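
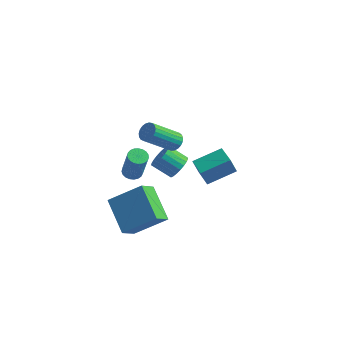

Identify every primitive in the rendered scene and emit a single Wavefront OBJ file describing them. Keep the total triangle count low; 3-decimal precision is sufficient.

v -0.514 2.327 -3.44
v -0.182 1.784 -3.062
v -1.173 1.651 -2.382
v -1.506 2.193 -2.76
v -0.103 2.033 -2.899
v -1.095 1.9 -2.219
v -0.096 2.333 -2.83
v -1.088 2.199 -2.149
v -0.161 2.632 -2.866
v -1.153 2.498 -2.185
v -0.287 2.877 -3.001
v -1.279 2.744 -2.321
v -0.452 3.028 -3.212
v -1.444 2.894 -2.532
v -0.628 3.058 -3.463
v -1.62 2.924 -2.783
v -0.785 2.961 -3.71
v -1.776 2.827 -3.029
v -0.894 2.754 -3.91
v -1.886 2.62 -3.23
v -0.938 2.474 -4.029
v -1.929 2.34 -3.349
v -0.908 2.168 -4.046
v -1.9 2.034 -3.366
v -0.811 1.89 -3.958
v -1.802 1.756 -3.278
v -0.662 1.687 -3.781
v -1.653 1.553 -3.101
v -0.487 1.595 -3.545
v -1.479 1.461 -2.865
v -0.318 1.629 -3.291
v -1.309 1.496 -2.61
v 2.922 -2.888 1.758
v 2.663 -3.048 2.605
v 3.939 -1.848 2.266
v 3.68 -2.009 3.113
v 3.72 -3.711 1.847
v 3.461 -3.872 2.694
v 4.737 -2.672 2.355
v 4.478 -2.832 3.202
v 0.09 0.509 0.304
v 0.56 0.218 0.394
v -0.38 -0.899 1.687
v -0.85 -0.609 1.596
v 0.576 0.388 0.553
v -0.363 -0.729 1.846
v 0.509 0.579 0.669
v -0.431 -0.539 1.961
v 0.369 0.757 0.721
v -0.571 -0.36 2.014
v 0.18 0.893 0.701
v -0.759 -0.225 1.994
v -0.024 0.962 0.613
v -0.963 -0.156 1.905
v -0.208 0.952 0.471
v -1.148 -0.165 1.763
v -0.341 0.866 0.3
v -1.281 -0.251 1.593
v -0.399 0.719 0.13
v -1.339 -0.399 1.422
v -0.373 0.534 -0.011
v -1.313 -0.583 1.282
v -0.267 0.346 -0.096
v -1.206 -0.771 1.197
v -0.099 0.185 -0.113
v -1.038 -0.932 1.18
v 0.102 0.081 -0.058
v -0.838 -1.036 1.235
v 0.3 0.05 0.06
v -0.639 -1.067 1.353
v 0.462 0.099 0.22
v -0.477 -1.018 1.513
v -2.872 1.739 -4.215
v -2.417 1.486 -4.394
v -1.913 1.169 -2.664
v -2.368 1.421 -2.485
v -2.347 1.703 -4.375
v -1.843 1.386 -2.644
v -2.367 1.926 -4.328
v -1.863 1.609 -2.597
v -2.475 2.117 -4.262
v -1.971 1.8 -2.531
v -2.652 2.242 -4.187
v -2.148 1.925 -2.457
v -2.866 2.28 -4.118
v -2.362 1.963 -2.387
v -3.082 2.224 -4.065
v -2.578 1.907 -2.335
v -3.261 2.085 -4.038
v -2.757 1.768 -2.308
v -3.373 1.885 -4.042
v -2.869 1.568 -2.312
v -3.398 1.661 -4.076
v -2.894 1.344 -2.346
v -3.333 1.449 -4.134
v -2.829 1.132 -2.404
v -3.188 1.288 -4.206
v -2.683 0.971 -2.475
v -2.988 1.205 -4.279
v -2.483 0.888 -2.549
v -2.768 1.214 -4.342
v -2.264 0.897 -2.611
v -2.566 1.313 -4.382
v -2.062 0.996 -2.652
v -1.82 -3.037 -2.107
v -0.327 -2.338 -0.974
v -1.648 -2.097 -2.913
v -0.156 -1.398 -1.78
v -0.484 -4.182 -3.16
v 1.008 -3.483 -2.027
v -0.313 -3.242 -3.966
v 1.18 -2.543 -2.833
f 2 1 5
f 2 5 3
f 3 5 6
f 3 6 4
f 5 1 7
f 5 7 6
f 6 7 8
f 6 8 4
f 7 1 9
f 7 9 8
f 8 9 10
f 8 10 4
f 9 1 11
f 9 11 10
f 10 11 12
f 10 12 4
f 11 1 13
f 11 13 12
f 12 13 14
f 12 14 4
f 13 1 15
f 13 15 14
f 14 15 16
f 14 16 4
f 15 1 17
f 15 17 16
f 16 17 18
f 16 18 4
f 17 1 19
f 17 19 18
f 18 19 20
f 18 20 4
f 19 1 21
f 19 21 20
f 20 21 22
f 20 22 4
f 21 1 23
f 21 23 22
f 22 23 24
f 22 24 4
f 23 1 25
f 23 25 24
f 24 25 26
f 24 26 4
f 25 1 27
f 25 27 26
f 26 27 28
f 26 28 4
f 27 1 29
f 27 29 28
f 28 29 30
f 28 30 4
f 29 1 31
f 29 31 30
f 30 31 32
f 30 32 4
f 31 1 2
f 31 2 32
f 32 2 3
f 32 3 4
f 34 36 33
f 37 34 33
f 33 36 35
f 35 37 33
f 34 40 36
f 38 34 37
f 38 40 34
f 36 40 35
f 39 37 35
f 35 40 39
f 39 38 37
f 40 38 39
f 42 41 45
f 42 45 43
f 43 45 46
f 43 46 44
f 45 41 47
f 45 47 46
f 46 47 48
f 46 48 44
f 47 41 49
f 47 49 48
f 48 49 50
f 48 50 44
f 49 41 51
f 49 51 50
f 50 51 52
f 50 52 44
f 51 41 53
f 51 53 52
f 52 53 54
f 52 54 44
f 53 41 55
f 53 55 54
f 54 55 56
f 54 56 44
f 55 41 57
f 55 57 56
f 56 57 58
f 56 58 44
f 57 41 59
f 57 59 58
f 58 59 60
f 58 60 44
f 59 41 61
f 59 61 60
f 60 61 62
f 60 62 44
f 61 41 63
f 61 63 62
f 62 63 64
f 62 64 44
f 63 41 65
f 63 65 64
f 64 65 66
f 64 66 44
f 65 41 67
f 65 67 66
f 66 67 68
f 66 68 44
f 67 41 69
f 67 69 68
f 68 69 70
f 68 70 44
f 69 41 71
f 69 71 70
f 70 71 72
f 70 72 44
f 71 41 42
f 71 42 72
f 72 42 43
f 72 43 44
f 74 73 77
f 74 77 75
f 75 77 78
f 75 78 76
f 77 73 79
f 77 79 78
f 78 79 80
f 78 80 76
f 79 73 81
f 79 81 80
f 80 81 82
f 80 82 76
f 81 73 83
f 81 83 82
f 82 83 84
f 82 84 76
f 83 73 85
f 83 85 84
f 84 85 86
f 84 86 76
f 85 73 87
f 85 87 86
f 86 87 88
f 86 88 76
f 87 73 89
f 87 89 88
f 88 89 90
f 88 90 76
f 89 73 91
f 89 91 90
f 90 91 92
f 90 92 76
f 91 73 93
f 91 93 92
f 92 93 94
f 92 94 76
f 93 73 95
f 93 95 94
f 94 95 96
f 94 96 76
f 95 73 97
f 95 97 96
f 96 97 98
f 96 98 76
f 97 73 99
f 97 99 98
f 98 99 100
f 98 100 76
f 99 73 101
f 99 101 100
f 100 101 102
f 100 102 76
f 101 73 103
f 101 103 102
f 102 103 104
f 102 104 76
f 103 73 74
f 103 74 104
f 104 74 75
f 104 75 76
f 106 108 105
f 109 106 105
f 105 108 107
f 107 109 105
f 106 112 108
f 110 106 109
f 110 112 106
f 108 112 107
f 111 109 107
f 107 112 111
f 111 110 109
f 112 110 111



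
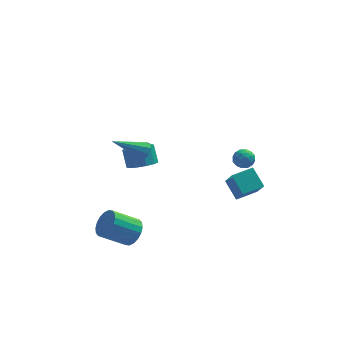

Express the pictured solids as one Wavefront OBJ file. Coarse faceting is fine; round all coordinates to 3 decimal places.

v 2.649 -1.724 -3.226
v 2.865 -2.689 -1.981
v 2.167 -0.82 -2.442
v 2.384 -1.785 -1.197
v 3.796 -1.255 -3.063
v 4.013 -2.22 -1.818
v 3.315 -0.351 -2.279
v 3.531 -1.316 -1.034
v -2.834 -3.083 -4.306
v -2.437 -3.691 -3.865
v -3.828 -3.865 -2.852
v -4.226 -3.257 -3.294
v -2.341 -3.376 -3.679
v -3.733 -3.55 -2.666
v -2.343 -3.003 -3.618
v -3.734 -3.177 -2.605
v -2.442 -2.645 -3.692
v -3.834 -2.819 -2.679
v -2.619 -2.375 -3.889
v -4.01 -2.549 -2.876
v -2.838 -2.244 -4.168
v -4.23 -2.418 -3.155
v -3.057 -2.28 -4.475
v -4.449 -2.454 -3.462
v -3.232 -2.475 -4.748
v -4.623 -2.649 -3.735
v -3.327 -2.79 -4.934
v -4.719 -2.964 -3.921
v -3.326 -3.163 -4.995
v -4.717 -3.337 -3.982
v -3.226 -3.521 -4.921
v -4.618 -3.695 -3.908
v -3.05 -3.791 -4.724
v -4.441 -3.965 -3.711
v -2.83 -3.922 -4.445
v -4.222 -4.096 -3.432
v -2.611 -3.886 -4.138
v -4.003 -4.06 -3.125
v 3.173 0.165 -1.193
v 3.609 -0.253 -1.409
v 2.731 -0.587 -0.631
v 3.167 -1.005 -0.847
v 3.343 -0.536 -0.447
v 3.616 -0.071 -0.794
v 2.724 -0.769 -1.246
v 2.997 -0.304 -1.593
v 3.331 -0.83 -1.442
v 3.714 -0.686 -0.948
v 2.626 -0.154 -1.092
v 3.009 -0.01 -0.598
v 3.43 0.022 -1.35
v 2.91 -0.862 -0.69
v 3.014 -0.586 -0.454
v 3.27 -0.832 -0.581
v 3.434 0.129 -0.989
v 3.69 -0.117 -1.116
v 3.534 -0.283 -0.55
v 2.65 -0.723 -0.924
v 2.906 -0.969 -1.051
v 3.07 -0.008 -1.459
v 3.326 -0.254 -1.586
v 2.806 -0.557 -1.49
v 3.523 -0.563 -1.497
v 3.263 -1.005 -1.166
v 3.002 -0.866 -1.401
v 3.163 -0.593 -1.605
v 3.748 -0.478 -1.206
v 3.488 -0.92 -0.876
v 3.592 -0.644 -0.641
v 3.752 -0.371 -0.845
v 3.585 -0.817 -1.226
v 2.852 0.08 -1.164
v 2.592 -0.362 -0.834
v 2.588 -0.469 -1.195
v 2.748 -0.196 -1.399
v 3.077 0.165 -0.874
v 2.817 -0.277 -0.543
v 3.177 -0.247 -0.435
v 3.338 0.026 -0.639
v 2.755 -0.023 -0.814
v -1.937 2.231 -3.338
v -1.403 2.853 -3.63
v -1.589 3.471 -2.654
v -2.123 2.849 -2.362
v -1.851 2.97 -3.789
v -2.038 3.588 -2.814
v -2.327 2.852 -3.806
v -2.513 3.47 -2.83
v -2.678 2.537 -3.674
v -2.865 3.155 -2.698
v -2.795 2.125 -3.435
v -2.981 2.743 -2.459
v -2.639 1.747 -3.165
v -2.825 2.365 -2.19
v -2.26 1.522 -2.95
v -2.446 2.14 -1.975
v -1.778 1.522 -2.859
v -1.965 2.141 -1.883
v -1.347 1.748 -2.919
v -1.534 2.366 -1.943
v -1.103 2.126 -3.112
v -1.29 2.745 -2.136
v -1.124 2.538 -3.377
v -1.31 3.156 -2.401
v -2.05 -1.369 0.755
v -1.764 -1.256 1.222
v -3.73 -1.631 1.845
v -1.909 -0.933 1.076
v -2.12 -0.814 0.78
v -2.299 -0.955 0.471
v -2.361 -1.289 0.295
v -2.277 -1.661 0.334
v -2.088 -1.897 0.57
v -1.881 -1.885 0.892
v -1.753 -1.632 1.15
f 2 4 1
f 5 2 1
f 1 4 3
f 3 5 1
f 2 8 4
f 6 2 5
f 6 8 2
f 4 8 3
f 7 5 3
f 3 8 7
f 7 6 5
f 8 6 7
f 10 9 13
f 10 13 11
f 11 13 14
f 11 14 12
f 13 9 15
f 13 15 14
f 14 15 16
f 14 16 12
f 15 9 17
f 15 17 16
f 16 17 18
f 16 18 12
f 17 9 19
f 17 19 18
f 18 19 20
f 18 20 12
f 19 9 21
f 19 21 20
f 20 21 22
f 20 22 12
f 21 9 23
f 21 23 22
f 22 23 24
f 22 24 12
f 23 9 25
f 23 25 24
f 24 25 26
f 24 26 12
f 25 9 27
f 25 27 26
f 26 27 28
f 26 28 12
f 27 9 29
f 27 29 28
f 28 29 30
f 28 30 12
f 29 9 31
f 29 31 30
f 30 31 32
f 30 32 12
f 31 9 33
f 31 33 32
f 32 33 34
f 32 34 12
f 33 9 35
f 33 35 34
f 34 35 36
f 34 36 12
f 35 9 37
f 35 37 36
f 36 37 38
f 36 38 12
f 37 9 10
f 37 10 38
f 38 10 11
f 38 11 12
f 39 76 55
f 76 50 79
f 55 79 44
f 76 79 55
f 39 55 51
f 55 44 56
f 51 56 40
f 55 56 51
f 39 51 60
f 51 40 61
f 60 61 46
f 51 61 60
f 39 60 72
f 60 46 75
f 72 75 49
f 60 75 72
f 39 72 76
f 72 49 80
f 76 80 50
f 72 80 76
f 40 56 67
f 56 44 70
f 67 70 48
f 56 70 67
f 44 79 57
f 79 50 78
f 57 78 43
f 79 78 57
f 50 80 77
f 80 49 73
f 77 73 41
f 80 73 77
f 49 75 74
f 75 46 62
f 74 62 45
f 75 62 74
f 46 61 66
f 61 40 63
f 66 63 47
f 61 63 66
f 42 68 54
f 68 48 69
f 54 69 43
f 68 69 54
f 42 54 52
f 54 43 53
f 52 53 41
f 54 53 52
f 42 52 59
f 52 41 58
f 59 58 45
f 52 58 59
f 42 59 64
f 59 45 65
f 64 65 47
f 59 65 64
f 42 64 68
f 64 47 71
f 68 71 48
f 64 71 68
f 43 69 57
f 69 48 70
f 57 70 44
f 69 70 57
f 41 53 77
f 53 43 78
f 77 78 50
f 53 78 77
f 45 58 74
f 58 41 73
f 74 73 49
f 58 73 74
f 47 65 66
f 65 45 62
f 66 62 46
f 65 62 66
f 48 71 67
f 71 47 63
f 67 63 40
f 71 63 67
f 82 81 85
f 82 85 83
f 83 85 86
f 83 86 84
f 85 81 87
f 85 87 86
f 86 87 88
f 86 88 84
f 87 81 89
f 87 89 88
f 88 89 90
f 88 90 84
f 89 81 91
f 89 91 90
f 90 91 92
f 90 92 84
f 91 81 93
f 91 93 92
f 92 93 94
f 92 94 84
f 93 81 95
f 93 95 94
f 94 95 96
f 94 96 84
f 95 81 97
f 95 97 96
f 96 97 98
f 96 98 84
f 97 81 99
f 97 99 98
f 98 99 100
f 98 100 84
f 99 81 101
f 99 101 100
f 100 101 102
f 100 102 84
f 101 81 103
f 101 103 102
f 102 103 104
f 102 104 84
f 103 81 82
f 103 82 104
f 104 82 83
f 104 83 84
f 106 105 108
f 106 108 107
f 108 105 109
f 108 109 107
f 109 105 110
f 109 110 107
f 110 105 111
f 110 111 107
f 111 105 112
f 111 112 107
f 112 105 113
f 112 113 107
f 113 105 114
f 113 114 107
f 114 105 115
f 114 115 107
f 115 105 106
f 115 106 107



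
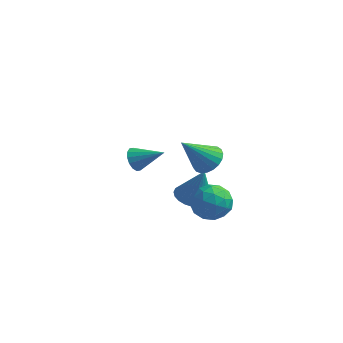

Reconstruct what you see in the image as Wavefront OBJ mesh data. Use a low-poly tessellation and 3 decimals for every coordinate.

v -3.342 1.726 -2.46
v -3.066 1.956 -3.049
v -1.938 1.934 -1.72
v -3.194 2.247 -2.887
v -3.362 2.399 -2.61
v -3.525 2.37 -2.294
v -3.638 2.169 -2.021
v -3.672 1.849 -1.866
v -3.618 1.496 -1.871
v -3.489 1.204 -2.032
v -3.321 1.053 -2.309
v -3.159 1.082 -2.626
v -3.045 1.283 -2.898
v -3.011 1.603 -3.053
v 0.883 -1.235 -1.782
v 1.673 -0.907 -2.028
v 1.397 -1.165 -0.038
v 1.489 -0.615 -1.986
v 1.212 -0.418 -1.912
v 0.886 -0.346 -1.819
v 0.559 -0.408 -1.72
v 0.281 -0.597 -1.63
v 0.095 -0.883 -1.564
v 0.029 -1.222 -1.531
v 0.093 -1.563 -1.536
v 0.277 -1.855 -1.579
v 0.554 -2.052 -1.652
v 0.88 -2.124 -1.746
v 1.207 -2.062 -1.845
v 1.485 -1.873 -1.934
v 1.671 -1.587 -2
v 1.737 -1.248 -2.033
v 2.061 -3.383 0.483
v 2.684 -2.839 -0.04
v 2.956 -4.661 0.22
v 3.579 -4.117 -0.303
v 3.511 -3.989 0.664
v 2.958 -3.2 0.827
v 2.682 -4.3 -0.647
v 2.129 -3.511 -0.484
v 3.067 -3.406 -0.738
v 3.58 -3.214 0.072
v 2.06 -4.286 0.108
v 2.573 -4.094 0.918
v 2.294 -2.999 0.245
v 3.346 -4.501 -0.065
v 3.307 -4.426 0.504
v 3.672 -4.106 0.197
v 2.455 -3.211 0.754
v 2.821 -2.891 0.447
v 3.307 -3.567 0.861
v 2.819 -4.609 -0.267
v 3.185 -4.289 -0.574
v 1.968 -3.394 -0.017
v 2.333 -3.074 -0.324
v 2.333 -3.933 -0.681
v 2.885 -3.013 -0.473
v 3.411 -3.764 -0.628
v 2.884 -3.872 -0.83
v 2.559 -3.407 -0.734
v 3.186 -2.9 0.003
v 3.713 -3.651 -0.151
v 3.673 -3.576 0.417
v 3.348 -3.111 0.513
v 3.412 -3.233 -0.407
v 1.927 -3.849 0.331
v 2.454 -4.6 0.177
v 2.292 -4.389 -0.333
v 1.967 -3.924 -0.237
v 2.229 -3.736 0.808
v 2.755 -4.487 0.653
v 3.081 -4.093 0.914
v 2.756 -3.628 1.01
v 2.228 -4.267 0.587
v 1.822 -1.806 1.263
v 2.341 -2.42 1.164
v 0.978 -2.754 2.717
v 2.504 -2.226 1.386
v 2.549 -1.959 1.586
v 2.469 -1.665 1.73
v 2.276 -1.396 1.794
v 2.005 -1.198 1.766
v 1.703 -1.105 1.65
v 1.421 -1.133 1.468
v 1.208 -1.278 1.251
v 1.102 -1.514 1.035
v 1.12 -1.801 0.859
v 1.26 -2.088 0.753
v 1.497 -2.327 0.735
v 1.79 -2.476 0.808
v 2.089 -2.509 0.96
f 2 1 4
f 2 4 3
f 4 1 5
f 4 5 3
f 5 1 6
f 5 6 3
f 6 1 7
f 6 7 3
f 7 1 8
f 7 8 3
f 8 1 9
f 8 9 3
f 9 1 10
f 9 10 3
f 10 1 11
f 10 11 3
f 11 1 12
f 11 12 3
f 12 1 13
f 12 13 3
f 13 1 14
f 13 14 3
f 14 1 2
f 14 2 3
f 16 15 18
f 16 18 17
f 18 15 19
f 18 19 17
f 19 15 20
f 19 20 17
f 20 15 21
f 20 21 17
f 21 15 22
f 21 22 17
f 22 15 23
f 22 23 17
f 23 15 24
f 23 24 17
f 24 15 25
f 24 25 17
f 25 15 26
f 25 26 17
f 26 15 27
f 26 27 17
f 27 15 28
f 27 28 17
f 28 15 29
f 28 29 17
f 29 15 30
f 29 30 17
f 30 15 31
f 30 31 17
f 31 15 32
f 31 32 17
f 32 15 16
f 32 16 17
f 33 70 49
f 70 44 73
f 49 73 38
f 70 73 49
f 33 49 45
f 49 38 50
f 45 50 34
f 49 50 45
f 33 45 54
f 45 34 55
f 54 55 40
f 45 55 54
f 33 54 66
f 54 40 69
f 66 69 43
f 54 69 66
f 33 66 70
f 66 43 74
f 70 74 44
f 66 74 70
f 34 50 61
f 50 38 64
f 61 64 42
f 50 64 61
f 38 73 51
f 73 44 72
f 51 72 37
f 73 72 51
f 44 74 71
f 74 43 67
f 71 67 35
f 74 67 71
f 43 69 68
f 69 40 56
f 68 56 39
f 69 56 68
f 40 55 60
f 55 34 57
f 60 57 41
f 55 57 60
f 36 62 48
f 62 42 63
f 48 63 37
f 62 63 48
f 36 48 46
f 48 37 47
f 46 47 35
f 48 47 46
f 36 46 53
f 46 35 52
f 53 52 39
f 46 52 53
f 36 53 58
f 53 39 59
f 58 59 41
f 53 59 58
f 36 58 62
f 58 41 65
f 62 65 42
f 58 65 62
f 37 63 51
f 63 42 64
f 51 64 38
f 63 64 51
f 35 47 71
f 47 37 72
f 71 72 44
f 47 72 71
f 39 52 68
f 52 35 67
f 68 67 43
f 52 67 68
f 41 59 60
f 59 39 56
f 60 56 40
f 59 56 60
f 42 65 61
f 65 41 57
f 61 57 34
f 65 57 61
f 76 75 78
f 76 78 77
f 78 75 79
f 78 79 77
f 79 75 80
f 79 80 77
f 80 75 81
f 80 81 77
f 81 75 82
f 81 82 77
f 82 75 83
f 82 83 77
f 83 75 84
f 83 84 77
f 84 75 85
f 84 85 77
f 85 75 86
f 85 86 77
f 86 75 87
f 86 87 77
f 87 75 88
f 87 88 77
f 88 75 89
f 88 89 77
f 89 75 90
f 89 90 77
f 90 75 91
f 90 91 77
f 91 75 76
f 91 76 77



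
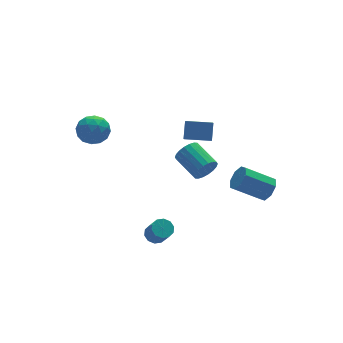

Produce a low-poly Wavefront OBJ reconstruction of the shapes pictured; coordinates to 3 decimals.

v -2.415 -1.931 -3.337
v -1.715 -2.011 -3.422
v -1.664 -2.909 -2.147
v -2.365 -2.829 -2.063
v -1.782 -1.658 -3.17
v -1.731 -2.556 -1.895
v -2.09 -1.409 -2.983
v -2.04 -2.307 -1.708
v -2.523 -1.359 -2.931
v -2.473 -2.257 -1.656
v -2.915 -1.528 -3.034
v -2.864 -2.426 -1.759
v -3.116 -1.851 -3.253
v -3.065 -2.749 -1.978
v -3.049 -2.204 -3.505
v -2.998 -3.102 -2.23
v -2.74 -2.453 -3.692
v -2.69 -3.351 -2.417
v -2.307 -2.503 -3.744
v -2.257 -3.401 -2.469
v -1.916 -2.334 -3.641
v -1.865 -3.232 -2.366
v 2.512 0.232 1.958
v 2.158 -0.358 2.554
v 1.088 1.123 1.996
v 0.734 0.533 2.591
v 2.986 0.947 2.949
v 2.632 0.357 3.544
v 1.562 1.838 2.986
v 1.208 1.248 3.582
v 4.806 -2.746 -1.31
v 5.331 -2.745 -0.566
v 3.659 -1.993 0.613
v 3.134 -1.994 -0.13
v 5.358 -2.142 -0.913
v 3.686 -1.389 0.267
v 5.062 -1.892 -1.492
v 3.39 -1.14 -0.312
v 4.616 -2.143 -1.964
v 2.944 -1.391 -0.785
v 4.281 -2.747 -2.053
v 2.609 -1.995 -0.874
v 4.254 -3.351 -1.707
v 2.582 -2.598 -0.527
v 4.55 -3.6 -1.128
v 2.878 -2.848 0.052
v 4.996 -3.349 -0.655
v 3.324 -2.597 0.524
v -4.722 3.998 2.343
v -3.869 4.73 2.383
v -3.691 2.75 3.177
v -2.838 3.482 3.217
v -3.755 3.652 3.846
v -4.392 4.423 3.331
v -3.168 3.057 2.229
v -3.805 3.828 1.714
v -2.908 4.148 2.313
v -3.271 4.516 3.312
v -4.289 2.964 2.248
v -4.652 3.332 3.247
v -4.386 4.473 2.29
v -3.174 3.007 3.27
v -3.713 3.106 3.64
v -3.212 3.537 3.664
v -4.694 4.293 2.847
v -4.192 4.723 2.871
v -4.125 4.09 3.73
v -3.368 2.757 2.689
v -2.866 3.187 2.713
v -4.348 3.943 1.896
v -3.847 4.374 1.92
v -3.435 3.39 1.83
v -3.32 4.562 2.272
v -2.714 3.828 2.762
v -2.908 3.578 2.182
v -3.282 4.032 1.879
v -3.533 4.778 2.86
v -2.927 4.045 3.35
v -3.466 4.145 3.72
v -3.841 4.598 3.417
v -2.968 4.436 2.819
v -4.633 3.435 2.21
v -4.027 2.702 2.7
v -3.719 2.882 2.143
v -4.094 3.335 1.84
v -4.846 3.652 2.798
v -4.24 2.918 3.288
v -4.278 3.448 3.681
v -4.652 3.902 3.378
v -4.592 3.044 2.741
v 2.484 0.904 -1.391
v 2.837 1.223 -2.166
v 2.469 3.094 -1.565
v 2.116 2.776 -0.789
v 2.445 1.175 -2.258
v 2.078 3.047 -1.657
v 2.061 1.074 -2.178
v 1.694 2.946 -1.577
v 1.761 0.939 -1.942
v 1.393 2.811 -1.341
v 1.604 0.798 -1.597
v 1.236 2.669 -0.996
v 1.621 0.677 -1.211
v 1.253 2.549 -0.61
v 1.809 0.601 -0.86
v 1.441 2.473 -0.259
v 2.131 0.586 -0.615
v 1.763 2.457 -0.014
v 2.522 0.633 -0.523
v 2.155 2.505 0.078
v 2.906 0.734 -0.603
v 2.539 2.606 -0.002
v 3.207 0.869 -0.839
v 2.839 2.741 -0.238
v 3.364 1.011 -1.184
v 2.996 2.882 -0.583
v 3.347 1.131 -1.57
v 2.979 3.003 -0.969
v 3.159 1.207 -1.921
v 2.791 3.079 -1.32
f 2 1 5
f 2 5 3
f 3 5 6
f 3 6 4
f 5 1 7
f 5 7 6
f 6 7 8
f 6 8 4
f 7 1 9
f 7 9 8
f 8 9 10
f 8 10 4
f 9 1 11
f 9 11 10
f 10 11 12
f 10 12 4
f 11 1 13
f 11 13 12
f 12 13 14
f 12 14 4
f 13 1 15
f 13 15 14
f 14 15 16
f 14 16 4
f 15 1 17
f 15 17 16
f 16 17 18
f 16 18 4
f 17 1 19
f 17 19 18
f 18 19 20
f 18 20 4
f 19 1 21
f 19 21 20
f 20 21 22
f 20 22 4
f 21 1 2
f 21 2 22
f 22 2 3
f 22 3 4
f 24 26 23
f 27 24 23
f 23 26 25
f 25 27 23
f 24 30 26
f 28 24 27
f 28 30 24
f 26 30 25
f 29 27 25
f 25 30 29
f 29 28 27
f 30 28 29
f 32 31 35
f 32 35 33
f 33 35 36
f 33 36 34
f 35 31 37
f 35 37 36
f 36 37 38
f 36 38 34
f 37 31 39
f 37 39 38
f 38 39 40
f 38 40 34
f 39 31 41
f 39 41 40
f 40 41 42
f 40 42 34
f 41 31 43
f 41 43 42
f 42 43 44
f 42 44 34
f 43 31 45
f 43 45 44
f 44 45 46
f 44 46 34
f 45 31 47
f 45 47 46
f 46 47 48
f 46 48 34
f 47 31 32
f 47 32 48
f 48 32 33
f 48 33 34
f 49 86 65
f 86 60 89
f 65 89 54
f 86 89 65
f 49 65 61
f 65 54 66
f 61 66 50
f 65 66 61
f 49 61 70
f 61 50 71
f 70 71 56
f 61 71 70
f 49 70 82
f 70 56 85
f 82 85 59
f 70 85 82
f 49 82 86
f 82 59 90
f 86 90 60
f 82 90 86
f 50 66 77
f 66 54 80
f 77 80 58
f 66 80 77
f 54 89 67
f 89 60 88
f 67 88 53
f 89 88 67
f 60 90 87
f 90 59 83
f 87 83 51
f 90 83 87
f 59 85 84
f 85 56 72
f 84 72 55
f 85 72 84
f 56 71 76
f 71 50 73
f 76 73 57
f 71 73 76
f 52 78 64
f 78 58 79
f 64 79 53
f 78 79 64
f 52 64 62
f 64 53 63
f 62 63 51
f 64 63 62
f 52 62 69
f 62 51 68
f 69 68 55
f 62 68 69
f 52 69 74
f 69 55 75
f 74 75 57
f 69 75 74
f 52 74 78
f 74 57 81
f 78 81 58
f 74 81 78
f 53 79 67
f 79 58 80
f 67 80 54
f 79 80 67
f 51 63 87
f 63 53 88
f 87 88 60
f 63 88 87
f 55 68 84
f 68 51 83
f 84 83 59
f 68 83 84
f 57 75 76
f 75 55 72
f 76 72 56
f 75 72 76
f 58 81 77
f 81 57 73
f 77 73 50
f 81 73 77
f 92 91 95
f 92 95 93
f 93 95 96
f 93 96 94
f 95 91 97
f 95 97 96
f 96 97 98
f 96 98 94
f 97 91 99
f 97 99 98
f 98 99 100
f 98 100 94
f 99 91 101
f 99 101 100
f 100 101 102
f 100 102 94
f 101 91 103
f 101 103 102
f 102 103 104
f 102 104 94
f 103 91 105
f 103 105 104
f 104 105 106
f 104 106 94
f 105 91 107
f 105 107 106
f 106 107 108
f 106 108 94
f 107 91 109
f 107 109 108
f 108 109 110
f 108 110 94
f 109 91 111
f 109 111 110
f 110 111 112
f 110 112 94
f 111 91 113
f 111 113 112
f 112 113 114
f 112 114 94
f 113 91 115
f 113 115 114
f 114 115 116
f 114 116 94
f 115 91 117
f 115 117 116
f 116 117 118
f 116 118 94
f 117 91 119
f 117 119 118
f 118 119 120
f 118 120 94
f 119 91 92
f 119 92 120
f 120 92 93
f 120 93 94



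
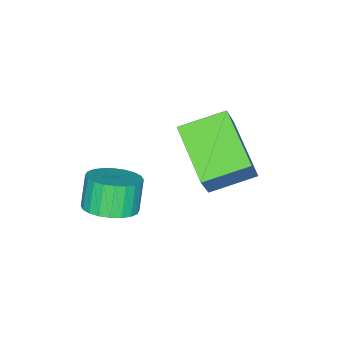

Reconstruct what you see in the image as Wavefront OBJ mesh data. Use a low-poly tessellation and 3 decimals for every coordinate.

v -2.485 1.442 3.488
v -3.686 2.479 3.975
v -1.418 3.121 2.548
v -2.619 4.157 3.035
v -1.661 1.723 4.925
v -2.862 2.759 5.412
v -0.594 3.401 3.985
v -1.795 4.438 4.472
v 0.693 0.874 2.125
v 1.478 1.06 2.548
v 0.951 0.852 3.617
v 0.167 0.666 3.195
v 1.327 1.382 2.537
v 0.8 1.173 3.606
v 1.08 1.626 2.462
v 0.553 1.417 3.532
v 0.774 1.755 2.337
v 0.248 1.547 3.406
v 0.456 1.751 2.179
v -0.071 1.543 3.249
v 0.174 1.613 2.014
v -0.353 1.405 3.083
v -0.029 1.363 1.865
v -0.556 1.154 2.934
v -0.122 1.038 1.756
v -0.649 0.83 2.825
v -0.091 0.688 1.703
v -0.618 0.48 2.772
v 0.06 0.367 1.714
v -0.467 0.158 2.783
v 0.307 0.123 1.788
v -0.22 -0.086 2.858
v 0.612 -0.007 1.914
v 0.086 -0.215 2.983
v 0.931 -0.003 2.071
v 0.404 -0.211 3.141
v 1.213 0.135 2.237
v 0.686 -0.073 3.306
v 1.416 0.386 2.386
v 0.889 0.177 3.455
v 1.509 0.71 2.495
v 0.982 0.502 3.564
f 2 4 1
f 5 2 1
f 1 4 3
f 3 5 1
f 2 8 4
f 6 2 5
f 6 8 2
f 4 8 3
f 7 5 3
f 3 8 7
f 7 6 5
f 8 6 7
f 10 9 13
f 10 13 11
f 11 13 14
f 11 14 12
f 13 9 15
f 13 15 14
f 14 15 16
f 14 16 12
f 15 9 17
f 15 17 16
f 16 17 18
f 16 18 12
f 17 9 19
f 17 19 18
f 18 19 20
f 18 20 12
f 19 9 21
f 19 21 20
f 20 21 22
f 20 22 12
f 21 9 23
f 21 23 22
f 22 23 24
f 22 24 12
f 23 9 25
f 23 25 24
f 24 25 26
f 24 26 12
f 25 9 27
f 25 27 26
f 26 27 28
f 26 28 12
f 27 9 29
f 27 29 28
f 28 29 30
f 28 30 12
f 29 9 31
f 29 31 30
f 30 31 32
f 30 32 12
f 31 9 33
f 31 33 32
f 32 33 34
f 32 34 12
f 33 9 35
f 33 35 34
f 34 35 36
f 34 36 12
f 35 9 37
f 35 37 36
f 36 37 38
f 36 38 12
f 37 9 39
f 37 39 38
f 38 39 40
f 38 40 12
f 39 9 41
f 39 41 40
f 40 41 42
f 40 42 12
f 41 9 10
f 41 10 42
f 42 10 11
f 42 11 12



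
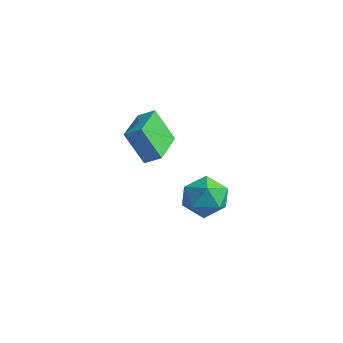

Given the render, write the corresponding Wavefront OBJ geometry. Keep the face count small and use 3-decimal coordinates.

v -1.475 0.761 -3.817
v -0.567 1.585 -3.91
v -0.133 -0.705 -3.71
v 0.775 0.119 -3.803
v 0.084 0.077 -2.786
v -0.745 0.984 -2.852
v 0.045 -0.104 -4.768
v -0.784 0.803 -4.834
v 0.373 1.051 -4.498
v 0.397 1.163 -3.273
v -1.097 -0.283 -4.347
v -1.073 -0.171 -3.122
v -1.462 -3.699 2.144
v -0.775 -3.339 2.6
v -2.347 -1.812 1.988
v -1.66 -1.452 2.445
v -0.56 -3.408 0.555
v 0.127 -3.048 1.012
v -1.445 -1.521 0.4
v -0.758 -1.161 0.856
f 1 12 6
f 1 6 2
f 1 2 8
f 1 8 11
f 1 11 12
f 2 6 10
f 6 12 5
f 12 11 3
f 11 8 7
f 8 2 9
f 4 10 5
f 4 5 3
f 4 3 7
f 4 7 9
f 4 9 10
f 5 10 6
f 3 5 12
f 7 3 11
f 9 7 8
f 10 9 2
f 14 16 13
f 17 14 13
f 13 16 15
f 15 17 13
f 14 20 16
f 18 14 17
f 18 20 14
f 16 20 15
f 19 17 15
f 15 20 19
f 19 18 17
f 20 18 19



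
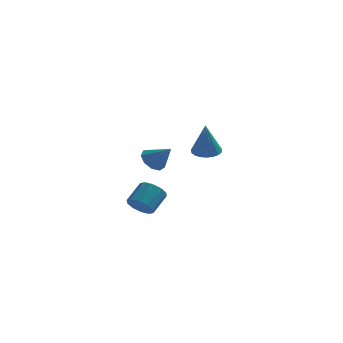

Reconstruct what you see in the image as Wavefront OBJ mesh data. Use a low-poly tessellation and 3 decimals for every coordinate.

v -2.969 -4.27 1.277
v -2.559 -3.971 0.659
v -2.001 -2.99 1.505
v -2.411 -3.29 2.123
v -2.995 -3.74 0.679
v -2.437 -2.759 1.524
v -3.422 -3.711 0.928
v -2.864 -2.73 1.773
v -3.675 -3.896 1.31
v -3.117 -2.915 2.155
v -3.659 -4.224 1.679
v -3.101 -3.243 2.525
v -3.379 -4.57 1.895
v -2.821 -3.589 2.741
v -2.943 -4.801 1.876
v -2.385 -3.82 2.721
v -2.516 -4.83 1.627
v -1.958 -3.849 2.472
v -2.263 -4.645 1.245
v -1.705 -3.664 2.09
v -2.279 -4.317 0.875
v -1.721 -3.336 1.721
v -0.357 3.209 2.612
v 0.065 3.932 2.807
v -0.363 2.651 4.688
v -0.276 4.036 2.834
v -0.631 3.996 2.822
v -0.939 3.821 2.775
v -1.146 3.539 2.699
v -1.217 3.201 2.607
v -1.139 2.864 2.517
v -0.926 2.586 2.443
v -0.615 2.416 2.398
v -0.259 2.384 2.39
v 0.08 2.493 2.421
v 0.343 2.727 2.484
v 0.486 3.044 2.57
v 0.482 3.389 2.662
v 0.333 3.703 2.746
v -2.984 0.812 2.666
v -2.463 1.416 2.405
v -1.956 0.368 3.694
v -2.799 1.615 2.827
v -3.221 1.438 3.173
v -3.533 0.968 3.282
v -3.588 0.424 3.103
v -3.36 0.062 2.719
v -2.957 0.051 2.311
v -2.566 0.395 2.068
v -2.371 0.934 2.105
f 2 1 5
f 2 5 3
f 3 5 6
f 3 6 4
f 5 1 7
f 5 7 6
f 6 7 8
f 6 8 4
f 7 1 9
f 7 9 8
f 8 9 10
f 8 10 4
f 9 1 11
f 9 11 10
f 10 11 12
f 10 12 4
f 11 1 13
f 11 13 12
f 12 13 14
f 12 14 4
f 13 1 15
f 13 15 14
f 14 15 16
f 14 16 4
f 15 1 17
f 15 17 16
f 16 17 18
f 16 18 4
f 17 1 19
f 17 19 18
f 18 19 20
f 18 20 4
f 19 1 21
f 19 21 20
f 20 21 22
f 20 22 4
f 21 1 2
f 21 2 22
f 22 2 3
f 22 3 4
f 24 23 26
f 24 26 25
f 26 23 27
f 26 27 25
f 27 23 28
f 27 28 25
f 28 23 29
f 28 29 25
f 29 23 30
f 29 30 25
f 30 23 31
f 30 31 25
f 31 23 32
f 31 32 25
f 32 23 33
f 32 33 25
f 33 23 34
f 33 34 25
f 34 23 35
f 34 35 25
f 35 23 36
f 35 36 25
f 36 23 37
f 36 37 25
f 37 23 38
f 37 38 25
f 38 23 39
f 38 39 25
f 39 23 24
f 39 24 25
f 41 40 43
f 41 43 42
f 43 40 44
f 43 44 42
f 44 40 45
f 44 45 42
f 45 40 46
f 45 46 42
f 46 40 47
f 46 47 42
f 47 40 48
f 47 48 42
f 48 40 49
f 48 49 42
f 49 40 50
f 49 50 42
f 50 40 41
f 50 41 42



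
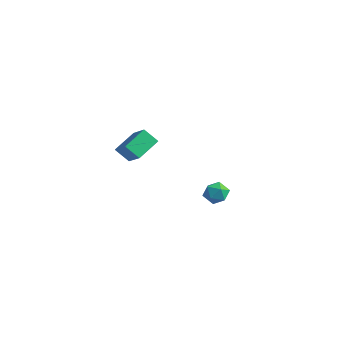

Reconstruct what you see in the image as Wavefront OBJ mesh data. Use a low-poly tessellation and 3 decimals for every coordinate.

v -4.089 -2.612 -0.115
v -4.727 -2.942 0.58
v -4.134 -1.269 0.482
v -4.773 -1.6 1.177
v -3.027 -2.94 0.703
v -3.666 -3.271 1.398
v -3.073 -1.598 1.3
v -3.711 -1.928 1.995
v 1.962 -3.45 1.184
v 2.365 -2.937 0.978
v 2.795 -4.163 1.042
v 3.198 -3.65 0.836
v 2.998 -3.687 1.489
v 2.483 -3.246 1.576
v 2.677 -3.854 0.444
v 2.162 -3.413 0.531
v 2.807 -3.187 0.521
v 3.005 -3.084 1.166
v 2.155 -4.016 0.854
v 2.353 -3.913 1.499
f 2 4 1
f 5 2 1
f 1 4 3
f 3 5 1
f 2 8 4
f 6 2 5
f 6 8 2
f 4 8 3
f 7 5 3
f 3 8 7
f 7 6 5
f 8 6 7
f 9 20 14
f 9 14 10
f 9 10 16
f 9 16 19
f 9 19 20
f 10 14 18
f 14 20 13
f 20 19 11
f 19 16 15
f 16 10 17
f 12 18 13
f 12 13 11
f 12 11 15
f 12 15 17
f 12 17 18
f 13 18 14
f 11 13 20
f 15 11 19
f 17 15 16
f 18 17 10



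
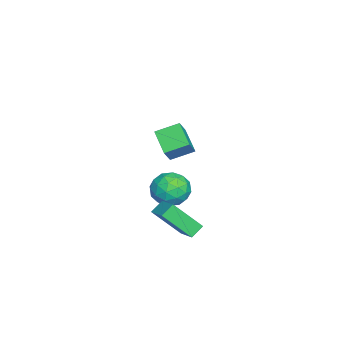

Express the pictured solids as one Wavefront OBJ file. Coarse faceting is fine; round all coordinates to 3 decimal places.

v 1.338 -3.695 2.211
v 2.06 -3.853 3.104
v 0.948 -2.492 2.739
v 1.671 -2.65 3.632
v 2.489 -2.97 1.408
v 3.212 -3.128 2.301
v 2.1 -1.767 1.936
v 2.822 -1.925 2.829
v 2.228 -4.009 -2.759
v 1.657 -3.546 -2.239
v 1.983 -2.516 -4.357
v 1.412 -2.053 -3.837
v 3.368 -3.227 -2.203
v 2.797 -2.764 -1.683
v 3.123 -1.734 -3.801
v 2.552 -1.271 -3.281
v -2.893 -2.942 -4.204
v -1.782 -2.961 -3.756
v -2.958 -4.879 -4.124
v -1.847 -4.898 -3.676
v -2.751 -4.47 -3.017
v -2.711 -3.273 -3.066
v -2.029 -4.567 -4.814
v -1.989 -3.37 -4.863
v -1.247 -3.965 -4.133
v -1.694 -3.905 -3.022
v -3.046 -3.935 -4.858
v -3.493 -3.875 -3.747
v -2.332 -2.782 -3.987
v -2.408 -5.058 -3.893
v -2.94 -4.807 -3.506
v -2.286 -4.818 -3.243
v -2.878 -2.965 -3.581
v -2.225 -2.976 -3.318
v -2.795 -3.863 -2.884
v -2.515 -4.864 -4.562
v -1.862 -4.875 -4.299
v -2.454 -3.022 -4.637
v -1.8 -3.033 -4.374
v -1.945 -3.977 -4.996
v -1.364 -3.383 -3.945
v -1.402 -4.521 -3.899
v -1.51 -4.327 -4.567
v -1.486 -3.624 -4.596
v -1.627 -3.348 -3.292
v -1.665 -4.486 -3.246
v -2.197 -4.234 -2.858
v -2.173 -3.531 -2.887
v -1.313 -3.938 -3.514
v -3.075 -3.354 -4.634
v -3.113 -4.492 -4.588
v -2.567 -4.309 -4.993
v -2.543 -3.606 -5.022
v -3.338 -3.319 -3.981
v -3.376 -4.457 -3.935
v -3.254 -4.216 -3.284
v -3.23 -3.513 -3.313
v -3.427 -3.902 -4.366
f 2 4 1
f 5 2 1
f 1 4 3
f 3 5 1
f 2 8 4
f 6 2 5
f 6 8 2
f 4 8 3
f 7 5 3
f 3 8 7
f 7 6 5
f 8 6 7
f 10 12 9
f 13 10 9
f 9 12 11
f 11 13 9
f 10 16 12
f 14 10 13
f 14 16 10
f 12 16 11
f 15 13 11
f 11 16 15
f 15 14 13
f 16 14 15
f 17 54 33
f 54 28 57
f 33 57 22
f 54 57 33
f 17 33 29
f 33 22 34
f 29 34 18
f 33 34 29
f 17 29 38
f 29 18 39
f 38 39 24
f 29 39 38
f 17 38 50
f 38 24 53
f 50 53 27
f 38 53 50
f 17 50 54
f 50 27 58
f 54 58 28
f 50 58 54
f 18 34 45
f 34 22 48
f 45 48 26
f 34 48 45
f 22 57 35
f 57 28 56
f 35 56 21
f 57 56 35
f 28 58 55
f 58 27 51
f 55 51 19
f 58 51 55
f 27 53 52
f 53 24 40
f 52 40 23
f 53 40 52
f 24 39 44
f 39 18 41
f 44 41 25
f 39 41 44
f 20 46 32
f 46 26 47
f 32 47 21
f 46 47 32
f 20 32 30
f 32 21 31
f 30 31 19
f 32 31 30
f 20 30 37
f 30 19 36
f 37 36 23
f 30 36 37
f 20 37 42
f 37 23 43
f 42 43 25
f 37 43 42
f 20 42 46
f 42 25 49
f 46 49 26
f 42 49 46
f 21 47 35
f 47 26 48
f 35 48 22
f 47 48 35
f 19 31 55
f 31 21 56
f 55 56 28
f 31 56 55
f 23 36 52
f 36 19 51
f 52 51 27
f 36 51 52
f 25 43 44
f 43 23 40
f 44 40 24
f 43 40 44
f 26 49 45
f 49 25 41
f 45 41 18
f 49 41 45



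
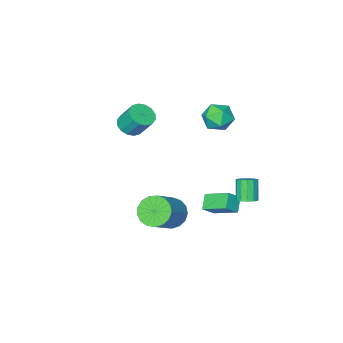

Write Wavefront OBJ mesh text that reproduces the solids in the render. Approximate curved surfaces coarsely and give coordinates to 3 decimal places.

v 2.29 1.709 -1.383
v 2.903 1.916 -2.198
v 4.463 2.597 -0.852
v 3.85 2.391 -0.037
v 2.654 2.341 -2.125
v 4.214 3.022 -0.779
v 2.322 2.621 -1.882
v 3.882 3.303 -0.536
v 1.983 2.693 -1.525
v 3.543 3.374 -0.179
v 1.714 2.539 -1.135
v 3.274 3.22 0.211
v 1.577 2.195 -0.802
v 3.137 2.876 0.544
v 1.603 1.74 -0.602
v 3.163 2.421 0.743
v 1.787 1.278 -0.581
v 3.347 1.959 0.764
v 2.086 0.915 -0.744
v 3.646 1.596 0.602
v 2.432 0.733 -1.053
v 3.992 1.415 0.293
v 2.745 0.776 -1.437
v 4.305 1.457 -0.092
v 2.954 1.032 -1.81
v 4.514 1.713 -0.464
v 3.011 1.443 -2.084
v 4.571 2.125 -0.738
v 0.916 -4.329 1.853
v 1.51 -3.758 1.608
v 1.218 -2.899 2.902
v 0.624 -3.471 3.147
v 1.13 -3.614 1.427
v 0.838 -2.755 2.72
v 0.693 -3.662 1.359
v 0.4 -2.803 2.653
v 0.315 -3.888 1.424
v 0.023 -3.03 2.718
v 0.099 -4.233 1.604
v -0.194 -3.374 2.898
v 0.101 -4.604 1.851
v -0.191 -3.745 3.145
v 0.322 -4.901 2.098
v 0.03 -4.042 3.392
v 0.702 -5.045 2.28
v 0.41 -4.186 3.573
v 1.14 -4.997 2.347
v 0.847 -4.138 3.641
v 1.517 -4.77 2.282
v 1.225 -3.912 3.576
v 1.734 -4.426 2.102
v 1.441 -3.567 3.396
v 1.731 -4.055 1.855
v 1.439 -3.196 3.149
v -3.23 1.467 -3.003
v -2.912 1.912 -2.651
v -3.372 1.258 -1.406
v -3.69 0.813 -1.757
v -3.248 2.045 -2.706
v -3.709 1.391 -1.461
v -3.579 1.995 -2.855
v -4.04 1.341 -1.609
v -3.799 1.777 -3.05
v -4.26 1.123 -1.805
v -3.838 1.461 -3.231
v -4.299 0.807 -1.986
v -3.684 1.146 -3.339
v -4.145 0.492 -2.094
v -3.386 0.934 -3.34
v -3.846 0.28 -2.095
v -3.038 0.891 -3.234
v -3.498 0.237 -1.989
v -2.751 1.031 -3.055
v -3.211 0.377 -1.81
v -2.616 1.309 -2.859
v -3.076 0.655 -1.613
v -2.676 1.637 -2.708
v -3.136 0.983 -1.463
v -2.211 0.621 3.072
v -1.623 0.986 3.849
v -2.537 -0.766 3.971
v -1.949 -0.401 4.748
v -2.856 0.057 4.522
v -2.655 0.914 3.967
v -1.505 -0.694 3.853
v -1.304 0.163 3.298
v -1.187 0.173 4.332
v -2.022 0.638 4.745
v -2.138 -0.418 3.075
v -2.973 0.047 3.488
v -1.952 -0.89 -3.394
v -2.549 0.607 -2.593
v -2.757 -0.835 -4.097
v -3.354 0.662 -3.296
v -1.326 -0.282 -4.064
v -1.923 1.215 -3.263
v -2.131 -0.227 -4.767
v -2.728 1.27 -3.966
f 2 1 5
f 2 5 3
f 3 5 6
f 3 6 4
f 5 1 7
f 5 7 6
f 6 7 8
f 6 8 4
f 7 1 9
f 7 9 8
f 8 9 10
f 8 10 4
f 9 1 11
f 9 11 10
f 10 11 12
f 10 12 4
f 11 1 13
f 11 13 12
f 12 13 14
f 12 14 4
f 13 1 15
f 13 15 14
f 14 15 16
f 14 16 4
f 15 1 17
f 15 17 16
f 16 17 18
f 16 18 4
f 17 1 19
f 17 19 18
f 18 19 20
f 18 20 4
f 19 1 21
f 19 21 20
f 20 21 22
f 20 22 4
f 21 1 23
f 21 23 22
f 22 23 24
f 22 24 4
f 23 1 25
f 23 25 24
f 24 25 26
f 24 26 4
f 25 1 27
f 25 27 26
f 26 27 28
f 26 28 4
f 27 1 2
f 27 2 28
f 28 2 3
f 28 3 4
f 30 29 33
f 30 33 31
f 31 33 34
f 31 34 32
f 33 29 35
f 33 35 34
f 34 35 36
f 34 36 32
f 35 29 37
f 35 37 36
f 36 37 38
f 36 38 32
f 37 29 39
f 37 39 38
f 38 39 40
f 38 40 32
f 39 29 41
f 39 41 40
f 40 41 42
f 40 42 32
f 41 29 43
f 41 43 42
f 42 43 44
f 42 44 32
f 43 29 45
f 43 45 44
f 44 45 46
f 44 46 32
f 45 29 47
f 45 47 46
f 46 47 48
f 46 48 32
f 47 29 49
f 47 49 48
f 48 49 50
f 48 50 32
f 49 29 51
f 49 51 50
f 50 51 52
f 50 52 32
f 51 29 53
f 51 53 52
f 52 53 54
f 52 54 32
f 53 29 30
f 53 30 54
f 54 30 31
f 54 31 32
f 56 55 59
f 56 59 57
f 57 59 60
f 57 60 58
f 59 55 61
f 59 61 60
f 60 61 62
f 60 62 58
f 61 55 63
f 61 63 62
f 62 63 64
f 62 64 58
f 63 55 65
f 63 65 64
f 64 65 66
f 64 66 58
f 65 55 67
f 65 67 66
f 66 67 68
f 66 68 58
f 67 55 69
f 67 69 68
f 68 69 70
f 68 70 58
f 69 55 71
f 69 71 70
f 70 71 72
f 70 72 58
f 71 55 73
f 71 73 72
f 72 73 74
f 72 74 58
f 73 55 75
f 73 75 74
f 74 75 76
f 74 76 58
f 75 55 77
f 75 77 76
f 76 77 78
f 76 78 58
f 77 55 56
f 77 56 78
f 78 56 57
f 78 57 58
f 79 90 84
f 79 84 80
f 79 80 86
f 79 86 89
f 79 89 90
f 80 84 88
f 84 90 83
f 90 89 81
f 89 86 85
f 86 80 87
f 82 88 83
f 82 83 81
f 82 81 85
f 82 85 87
f 82 87 88
f 83 88 84
f 81 83 90
f 85 81 89
f 87 85 86
f 88 87 80
f 92 94 91
f 95 92 91
f 91 94 93
f 93 95 91
f 92 98 94
f 96 92 95
f 96 98 92
f 94 98 93
f 97 95 93
f 93 98 97
f 97 96 95
f 98 96 97



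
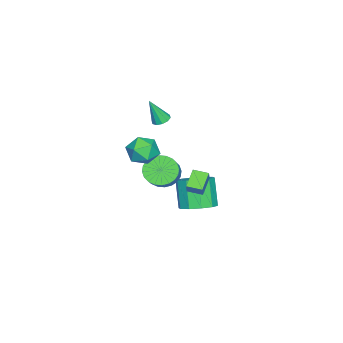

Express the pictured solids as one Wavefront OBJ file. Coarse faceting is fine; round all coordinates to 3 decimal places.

v 0.203 -2.404 0.467
v 0.782 -1.65 0.806
v 1.238 -3.49 1.114
v 1.817 -2.736 1.453
v 0.906 -2.894 1.858
v 0.266 -2.223 1.458
v 1.754 -2.917 0.462
v 1.114 -2.246 0.062
v 1.74 -1.967 0.803
v 1.216 -1.953 1.666
v 0.804 -3.187 0.254
v 0.28 -3.173 1.117
v 3.502 1.006 0.291
v 2.509 0.962 0.928
v 3.394 1.852 0.181
v 2.401 1.808 0.818
v 3.939 1.152 0.982
v 2.946 1.108 1.619
v 3.831 1.998 0.872
v 2.838 1.954 1.509
v -0.57 -0.018 -3.911
v 0.41 -0.14 -3.472
v -0.391 -0.664 -1.831
v -1.37 -0.542 -2.269
v 0.213 0.489 -3.367
v -0.587 -0.035 -1.725
v -0.282 0.925 -3.469
v -1.082 0.401 -1.828
v -0.887 1 -3.74
v -1.687 0.476 -2.099
v -1.371 0.687 -4.076
v -2.172 0.163 -2.435
v -1.549 0.104 -4.349
v -2.35 -0.42 -2.708
v -1.353 -0.525 -4.455
v -2.153 -1.049 -2.813
v -0.858 -0.961 -4.352
v -1.658 -1.485 -2.711
v -0.253 -1.036 -4.081
v -1.053 -1.56 -2.44
v 0.232 -0.723 -3.745
v -0.569 -1.247 -2.104
v -0.735 -2.157 -1.781
v -0.168 -1.824 -2.535
v 0.861 -1.531 -1.633
v 0.295 -1.863 -0.879
v -0.354 -1.497 -2.43
v 0.676 -1.204 -1.527
v -0.597 -1.271 -2.225
v 0.432 -0.978 -1.323
v -0.862 -1.18 -1.953
v 0.167 -0.887 -1.051
v -1.107 -1.237 -1.655
v -0.078 -0.944 -0.753
v -1.295 -1.434 -1.376
v -0.266 -1.141 -0.474
v -1.398 -1.742 -1.159
v -0.369 -1.449 -0.256
v -1.4 -2.112 -1.037
v -0.371 -1.819 -0.134
v -1.301 -2.489 -1.027
v -0.272 -2.196 -0.125
v -1.116 -2.816 -1.133
v -0.086 -2.523 -0.23
v -0.872 -3.042 -1.337
v 0.157 -2.749 -0.435
v -0.607 -3.133 -1.609
v 0.422 -2.84 -0.707
v -0.362 -3.076 -1.907
v 0.667 -2.783 -1.005
v -0.174 -2.879 -2.186
v 0.855 -2.586 -1.284
v -0.071 -2.571 -2.404
v 0.958 -2.278 -1.501
v -0.069 -2.201 -2.526
v 0.96 -1.908 -1.623
v -0.004 -1.945 2.951
v 0.471 -1.667 2.949
v 0.324 -2.495 4.449
v 0.23 -1.463 3.076
v -0.1 -1.443 3.156
v -0.393 -1.615 3.157
v -0.538 -1.913 3.079
v -0.478 -2.223 2.952
v -0.238 -2.426 2.825
v 0.092 -2.446 2.746
v 0.385 -2.274 2.744
v 0.53 -1.976 2.822
f 1 12 6
f 1 6 2
f 1 2 8
f 1 8 11
f 1 11 12
f 2 6 10
f 6 12 5
f 12 11 3
f 11 8 7
f 8 2 9
f 4 10 5
f 4 5 3
f 4 3 7
f 4 7 9
f 4 9 10
f 5 10 6
f 3 5 12
f 7 3 11
f 9 7 8
f 10 9 2
f 14 16 13
f 17 14 13
f 13 16 15
f 15 17 13
f 14 20 16
f 18 14 17
f 18 20 14
f 16 20 15
f 19 17 15
f 15 20 19
f 19 18 17
f 20 18 19
f 22 21 25
f 22 25 23
f 23 25 26
f 23 26 24
f 25 21 27
f 25 27 26
f 26 27 28
f 26 28 24
f 27 21 29
f 27 29 28
f 28 29 30
f 28 30 24
f 29 21 31
f 29 31 30
f 30 31 32
f 30 32 24
f 31 21 33
f 31 33 32
f 32 33 34
f 32 34 24
f 33 21 35
f 33 35 34
f 34 35 36
f 34 36 24
f 35 21 37
f 35 37 36
f 36 37 38
f 36 38 24
f 37 21 39
f 37 39 38
f 38 39 40
f 38 40 24
f 39 21 41
f 39 41 40
f 40 41 42
f 40 42 24
f 41 21 22
f 41 22 42
f 42 22 23
f 42 23 24
f 44 43 47
f 44 47 45
f 45 47 48
f 45 48 46
f 47 43 49
f 47 49 48
f 48 49 50
f 48 50 46
f 49 43 51
f 49 51 50
f 50 51 52
f 50 52 46
f 51 43 53
f 51 53 52
f 52 53 54
f 52 54 46
f 53 43 55
f 53 55 54
f 54 55 56
f 54 56 46
f 55 43 57
f 55 57 56
f 56 57 58
f 56 58 46
f 57 43 59
f 57 59 58
f 58 59 60
f 58 60 46
f 59 43 61
f 59 61 60
f 60 61 62
f 60 62 46
f 61 43 63
f 61 63 62
f 62 63 64
f 62 64 46
f 63 43 65
f 63 65 64
f 64 65 66
f 64 66 46
f 65 43 67
f 65 67 66
f 66 67 68
f 66 68 46
f 67 43 69
f 67 69 68
f 68 69 70
f 68 70 46
f 69 43 71
f 69 71 70
f 70 71 72
f 70 72 46
f 71 43 73
f 71 73 72
f 72 73 74
f 72 74 46
f 73 43 75
f 73 75 74
f 74 75 76
f 74 76 46
f 75 43 44
f 75 44 76
f 76 44 45
f 76 45 46
f 78 77 80
f 78 80 79
f 80 77 81
f 80 81 79
f 81 77 82
f 81 82 79
f 82 77 83
f 82 83 79
f 83 77 84
f 83 84 79
f 84 77 85
f 84 85 79
f 85 77 86
f 85 86 79
f 86 77 87
f 86 87 79
f 87 77 88
f 87 88 79
f 88 77 78
f 88 78 79



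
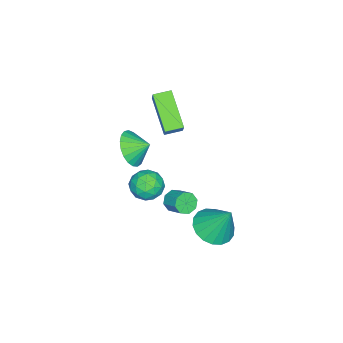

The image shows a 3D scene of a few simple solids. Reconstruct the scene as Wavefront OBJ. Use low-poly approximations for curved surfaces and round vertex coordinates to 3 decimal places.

v -1.989 -1.185 -0.113
v -3.134 -2.408 1.187
v -2.566 -0.518 0.007
v -3.711 -1.74 1.307
v -1.349 -0.8 0.813
v -2.494 -2.022 2.113
v -1.926 -0.132 0.933
v -3.071 -1.355 2.233
v -2.43 -3.128 -2.344
v -1.422 -3.026 -2.069
v -2.65 -2.272 -1.856
v -1.434 -2.812 -2.45
v -1.619 -2.653 -2.812
v -1.944 -2.576 -3.093
v -2.353 -2.594 -3.245
v -2.775 -2.705 -3.241
v -3.138 -2.889 -3.082
v -3.378 -3.114 -2.796
v -3.454 -3.342 -2.431
v -3.354 -3.533 -2.051
v -3.093 -3.653 -1.722
v -2.718 -3.683 -1.501
v -2.293 -3.617 -1.425
v -1.892 -3.467 -1.508
v -1.584 -3.257 -1.736
v 1.401 3.02 -2.113
v 2.339 2.624 -1.956
v 1.519 3.92 -0.547
v 2.429 3.011 -2.185
v 2.314 3.399 -2.4
v 2.019 3.713 -2.558
v 1.602 3.889 -2.628
v 1.145 3.893 -2.596
v 0.738 3.724 -2.468
v 0.463 3.415 -2.27
v 0.374 3.028 -2.041
v 0.488 2.64 -1.826
v 0.783 2.327 -1.668
v 1.2 2.151 -1.598
v 1.657 2.147 -1.63
v 2.064 2.316 -1.758
v -1.089 -0.683 -3.02
v -0.35 -0.878 -2.557
v -1.19 -2.062 -3.443
v -0.451 -2.257 -2.98
v -1.205 -2.045 -2.55
v -1.143 -1.193 -2.288
v -0.397 -1.747 -3.712
v -0.335 -0.895 -3.45
v 0.077 -1.536 -2.984
v -0.422 -1.72 -2.266
v -1.118 -1.22 -3.734
v -1.617 -1.404 -3.016
v -0.711 -0.659 -2.751
v -0.829 -2.281 -3.249
v -1.272 -2.156 -2.996
v -0.838 -2.271 -2.723
v -1.177 -0.844 -2.594
v -0.743 -0.959 -2.321
v -1.245 -1.645 -2.317
v -0.797 -1.981 -3.679
v -0.363 -2.096 -3.406
v -0.702 -0.669 -3.277
v -0.268 -0.784 -3.004
v -0.295 -1.295 -3.683
v -0.025 -1.161 -2.73
v -0.084 -1.972 -2.979
v -0.053 -1.672 -3.409
v -0.016 -1.171 -3.255
v -0.319 -1.269 -2.308
v -0.378 -2.08 -2.557
v -0.821 -1.955 -2.304
v -0.785 -1.454 -2.15
v -0.067 -1.656 -2.559
v -1.162 -0.86 -3.443
v -1.221 -1.671 -3.692
v -0.755 -1.486 -3.85
v -0.719 -0.985 -3.696
v -1.456 -0.968 -3.021
v -1.515 -1.779 -3.27
v -1.524 -1.769 -2.745
v -1.487 -1.268 -2.591
v -1.473 -1.284 -3.441
v 0.011 0.367 -2.651
v 0.216 0.598 -3.165
v 0.615 1.405 -2.643
v 0.409 1.173 -2.129
v -0.208 0.743 -3.064
v 0.19 1.549 -2.542
v -0.504 0.667 -2.722
v -0.105 1.473 -2.199
v -0.498 0.415 -2.337
v -0.1 1.222 -1.815
v -0.195 0.135 -2.137
v 0.204 0.942 -1.615
v 0.23 -0.009 -2.238
v 0.628 0.797 -1.716
v 0.525 0.067 -2.581
v 0.924 0.873 -2.058
v 0.52 0.318 -2.965
v 0.918 1.125 -2.443
f 2 4 1
f 5 2 1
f 1 4 3
f 3 5 1
f 2 8 4
f 6 2 5
f 6 8 2
f 4 8 3
f 7 5 3
f 3 8 7
f 7 6 5
f 8 6 7
f 10 9 12
f 10 12 11
f 12 9 13
f 12 13 11
f 13 9 14
f 13 14 11
f 14 9 15
f 14 15 11
f 15 9 16
f 15 16 11
f 16 9 17
f 16 17 11
f 17 9 18
f 17 18 11
f 18 9 19
f 18 19 11
f 19 9 20
f 19 20 11
f 20 9 21
f 20 21 11
f 21 9 22
f 21 22 11
f 22 9 23
f 22 23 11
f 23 9 24
f 23 24 11
f 24 9 25
f 24 25 11
f 25 9 10
f 25 10 11
f 27 26 29
f 27 29 28
f 29 26 30
f 29 30 28
f 30 26 31
f 30 31 28
f 31 26 32
f 31 32 28
f 32 26 33
f 32 33 28
f 33 26 34
f 33 34 28
f 34 26 35
f 34 35 28
f 35 26 36
f 35 36 28
f 36 26 37
f 36 37 28
f 37 26 38
f 37 38 28
f 38 26 39
f 38 39 28
f 39 26 40
f 39 40 28
f 40 26 41
f 40 41 28
f 41 26 27
f 41 27 28
f 42 79 58
f 79 53 82
f 58 82 47
f 79 82 58
f 42 58 54
f 58 47 59
f 54 59 43
f 58 59 54
f 42 54 63
f 54 43 64
f 63 64 49
f 54 64 63
f 42 63 75
f 63 49 78
f 75 78 52
f 63 78 75
f 42 75 79
f 75 52 83
f 79 83 53
f 75 83 79
f 43 59 70
f 59 47 73
f 70 73 51
f 59 73 70
f 47 82 60
f 82 53 81
f 60 81 46
f 82 81 60
f 53 83 80
f 83 52 76
f 80 76 44
f 83 76 80
f 52 78 77
f 78 49 65
f 77 65 48
f 78 65 77
f 49 64 69
f 64 43 66
f 69 66 50
f 64 66 69
f 45 71 57
f 71 51 72
f 57 72 46
f 71 72 57
f 45 57 55
f 57 46 56
f 55 56 44
f 57 56 55
f 45 55 62
f 55 44 61
f 62 61 48
f 55 61 62
f 45 62 67
f 62 48 68
f 67 68 50
f 62 68 67
f 45 67 71
f 67 50 74
f 71 74 51
f 67 74 71
f 46 72 60
f 72 51 73
f 60 73 47
f 72 73 60
f 44 56 80
f 56 46 81
f 80 81 53
f 56 81 80
f 48 61 77
f 61 44 76
f 77 76 52
f 61 76 77
f 50 68 69
f 68 48 65
f 69 65 49
f 68 65 69
f 51 74 70
f 74 50 66
f 70 66 43
f 74 66 70
f 85 84 88
f 85 88 86
f 86 88 89
f 86 89 87
f 88 84 90
f 88 90 89
f 89 90 91
f 89 91 87
f 90 84 92
f 90 92 91
f 91 92 93
f 91 93 87
f 92 84 94
f 92 94 93
f 93 94 95
f 93 95 87
f 94 84 96
f 94 96 95
f 95 96 97
f 95 97 87
f 96 84 98
f 96 98 97
f 97 98 99
f 97 99 87
f 98 84 100
f 98 100 99
f 99 100 101
f 99 101 87
f 100 84 85
f 100 85 101
f 101 85 86
f 101 86 87



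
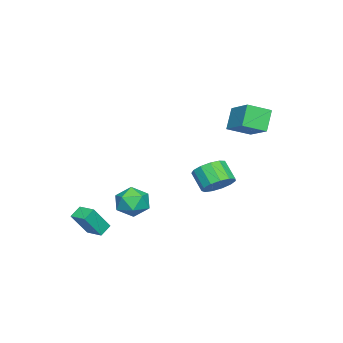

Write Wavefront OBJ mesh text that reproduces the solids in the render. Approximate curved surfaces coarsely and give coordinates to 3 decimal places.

v 3.391 3.592 1.469
v 4.086 3.923 2.139
v 3.504 3.118 3.14
v 2.809 2.788 2.471
v 3.642 4.287 2.173
v 3.06 3.482 3.174
v 3.118 4.43 1.984
v 2.537 3.625 2.985
v 2.681 4.307 1.632
v 2.1 3.502 2.633
v 2.47 3.958 1.228
v 1.888 3.153 2.229
v 2.55 3.492 0.9
v 1.969 2.687 1.901
v 2.898 3.058 0.754
v 2.316 2.254 1.755
v 3.402 2.794 0.834
v 2.82 1.99 1.835
v 3.902 2.784 1.117
v 3.321 1.979 2.118
v 4.241 3.03 1.511
v 3.659 2.225 2.512
v 4.309 3.454 1.892
v 3.727 2.65 2.893
v 3.284 -4.286 -3.484
v 2.578 -4.031 -2.987
v 3.778 -3.214 -3.334
v 3.072 -2.959 -2.836
v 4.148 -4.901 -1.944
v 3.442 -4.646 -1.446
v 4.642 -3.829 -1.793
v 3.936 -3.574 -1.296
v -4.874 2.897 3.904
v -4.008 1.711 4.486
v -3.566 4.297 4.811
v -2.7 3.111 5.393
v -3.96 2.909 2.567
v -3.094 1.723 3.149
v -2.652 4.309 3.474
v -1.786 3.123 4.056
v 0.362 -1.755 -1.22
v 1.123 -1.375 -2.004
v 1.117 -3.465 -1.316
v 1.878 -3.085 -2.1
v 1.949 -2.724 -1.004
v 1.482 -1.668 -0.944
v 0.758 -3.172 -2.376
v 0.291 -2.116 -2.316
v 1.367 -2.251 -2.718
v 2.103 -1.974 -1.87
v 0.137 -2.866 -1.45
v 0.873 -2.589 -0.602
f 2 1 5
f 2 5 3
f 3 5 6
f 3 6 4
f 5 1 7
f 5 7 6
f 6 7 8
f 6 8 4
f 7 1 9
f 7 9 8
f 8 9 10
f 8 10 4
f 9 1 11
f 9 11 10
f 10 11 12
f 10 12 4
f 11 1 13
f 11 13 12
f 12 13 14
f 12 14 4
f 13 1 15
f 13 15 14
f 14 15 16
f 14 16 4
f 15 1 17
f 15 17 16
f 16 17 18
f 16 18 4
f 17 1 19
f 17 19 18
f 18 19 20
f 18 20 4
f 19 1 21
f 19 21 20
f 20 21 22
f 20 22 4
f 21 1 23
f 21 23 22
f 22 23 24
f 22 24 4
f 23 1 2
f 23 2 24
f 24 2 3
f 24 3 4
f 26 28 25
f 29 26 25
f 25 28 27
f 27 29 25
f 26 32 28
f 30 26 29
f 30 32 26
f 28 32 27
f 31 29 27
f 27 32 31
f 31 30 29
f 32 30 31
f 34 36 33
f 37 34 33
f 33 36 35
f 35 37 33
f 34 40 36
f 38 34 37
f 38 40 34
f 36 40 35
f 39 37 35
f 35 40 39
f 39 38 37
f 40 38 39
f 41 52 46
f 41 46 42
f 41 42 48
f 41 48 51
f 41 51 52
f 42 46 50
f 46 52 45
f 52 51 43
f 51 48 47
f 48 42 49
f 44 50 45
f 44 45 43
f 44 43 47
f 44 47 49
f 44 49 50
f 45 50 46
f 43 45 52
f 47 43 51
f 49 47 48
f 50 49 42



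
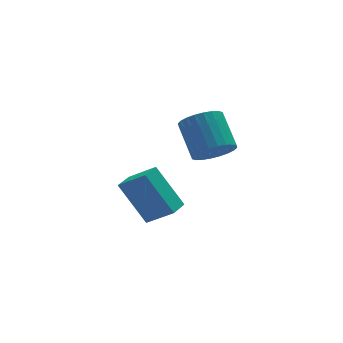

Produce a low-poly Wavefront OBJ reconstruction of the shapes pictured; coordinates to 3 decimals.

v -0.303 -2.057 -1.877
v 0.581 -2.845 -0.99
v -1.123 -1.005 -0.127
v -0.239 -1.794 0.761
v 0.379 -1.386 -1.961
v 1.263 -2.175 -1.073
v -0.441 -0.335 -0.21
v 0.443 -1.123 0.677
v 1.911 -3.757 2.793
v 2.835 -3.794 2.89
v 2.773 -2.42 4.005
v 1.849 -2.383 3.907
v 2.803 -3.567 2.609
v 2.74 -2.193 3.724
v 2.635 -3.369 2.355
v 2.572 -1.995 3.47
v 2.356 -3.23 2.169
v 2.294 -1.857 3.283
v 2.01 -3.171 2.077
v 1.948 -1.798 3.192
v 1.649 -3.202 2.094
v 1.586 -1.828 3.209
v 1.328 -3.317 2.218
v 1.265 -1.943 3.332
v 1.095 -3.498 2.429
v 1.033 -2.125 3.543
v 0.987 -3.72 2.695
v 0.925 -2.346 3.81
v 1.02 -3.947 2.976
v 0.957 -2.573 4.091
v 1.188 -4.145 3.23
v 1.125 -2.771 4.345
v 1.466 -4.283 3.417
v 1.404 -2.91 4.531
v 1.812 -4.342 3.508
v 1.75 -2.969 4.623
v 2.174 -4.312 3.491
v 2.111 -2.938 4.606
v 2.495 -4.197 3.368
v 2.432 -2.823 4.482
v 2.727 -4.015 3.157
v 2.665 -2.642 4.271
f 2 4 1
f 5 2 1
f 1 4 3
f 3 5 1
f 2 8 4
f 6 2 5
f 6 8 2
f 4 8 3
f 7 5 3
f 3 8 7
f 7 6 5
f 8 6 7
f 10 9 13
f 10 13 11
f 11 13 14
f 11 14 12
f 13 9 15
f 13 15 14
f 14 15 16
f 14 16 12
f 15 9 17
f 15 17 16
f 16 17 18
f 16 18 12
f 17 9 19
f 17 19 18
f 18 19 20
f 18 20 12
f 19 9 21
f 19 21 20
f 20 21 22
f 20 22 12
f 21 9 23
f 21 23 22
f 22 23 24
f 22 24 12
f 23 9 25
f 23 25 24
f 24 25 26
f 24 26 12
f 25 9 27
f 25 27 26
f 26 27 28
f 26 28 12
f 27 9 29
f 27 29 28
f 28 29 30
f 28 30 12
f 29 9 31
f 29 31 30
f 30 31 32
f 30 32 12
f 31 9 33
f 31 33 32
f 32 33 34
f 32 34 12
f 33 9 35
f 33 35 34
f 34 35 36
f 34 36 12
f 35 9 37
f 35 37 36
f 36 37 38
f 36 38 12
f 37 9 39
f 37 39 38
f 38 39 40
f 38 40 12
f 39 9 41
f 39 41 40
f 40 41 42
f 40 42 12
f 41 9 10
f 41 10 42
f 42 10 11
f 42 11 12



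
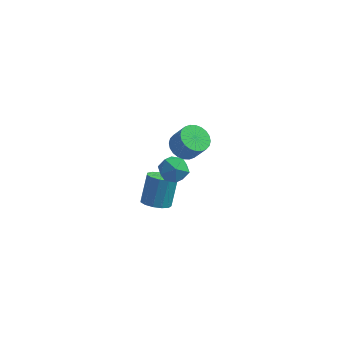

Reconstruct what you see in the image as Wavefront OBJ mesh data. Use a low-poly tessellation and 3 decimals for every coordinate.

v -0.432 -2.014 -0.651
v 0.264 -2.406 -0.226
v -0.464 -3.114 -1.614
v 0.232 -3.506 -1.189
v -0.577 -3.463 -0.788
v -0.557 -2.783 -0.192
v 0.357 -2.737 -1.648
v 0.377 -2.057 -1.052
v 0.751 -2.853 -0.842
v 0.174 -3.301 -0.311
v -0.374 -2.219 -1.529
v -0.951 -2.667 -0.998
v -1.215 -2.238 -4.664
v -0.641 -1.752 -4.991
v -0.552 -0.856 -3.502
v -1.125 -1.342 -3.176
v -1.048 -1.554 -5.086
v -0.959 -0.659 -3.597
v -1.508 -1.574 -5.046
v -1.419 -0.678 -3.557
v -1.875 -1.805 -4.886
v -1.786 -0.909 -3.397
v -2.032 -2.173 -4.655
v -1.943 -1.277 -3.166
v -1.93 -2.561 -4.427
v -1.841 -1.666 -2.938
v -1.6 -2.848 -4.275
v -1.511 -1.952 -2.786
v -1.149 -2.94 -4.246
v -1.06 -2.044 -2.757
v -0.718 -2.81 -4.35
v -0.629 -1.914 -2.861
v -0.445 -2.498 -4.554
v -0.356 -1.602 -3.065
v -0.416 -2.103 -4.793
v -0.327 -1.207 -3.304
v 0.629 -3.474 1.87
v 1.251 -3.791 1.42
v 1.892 -3.983 2.44
v 1.271 -3.666 2.89
v 1.332 -3.478 1.428
v 1.973 -3.67 2.448
v 1.306 -3.164 1.503
v 1.947 -3.356 2.523
v 1.178 -2.897 1.634
v 1.819 -3.089 2.654
v 0.965 -2.718 1.801
v 1.606 -2.91 2.821
v 0.702 -2.654 1.978
v 1.343 -2.846 2.999
v 0.428 -2.715 2.139
v 1.069 -2.907 3.16
v 0.184 -2.892 2.259
v 0.825 -3.084 3.279
v 0.008 -3.157 2.32
v 0.649 -3.349 3.34
v -0.073 -3.47 2.312
v 0.568 -3.662 3.332
v -0.047 -3.784 2.237
v 0.594 -3.976 3.257
v 0.081 -4.051 2.106
v 0.722 -4.243 3.126
v 0.294 -4.23 1.939
v 0.935 -4.422 2.959
v 0.557 -4.294 1.761
v 1.198 -4.486 2.782
v 0.831 -4.233 1.6
v 1.472 -4.425 2.621
v 1.075 -4.056 1.481
v 1.716 -4.248 2.501
f 1 12 6
f 1 6 2
f 1 2 8
f 1 8 11
f 1 11 12
f 2 6 10
f 6 12 5
f 12 11 3
f 11 8 7
f 8 2 9
f 4 10 5
f 4 5 3
f 4 3 7
f 4 7 9
f 4 9 10
f 5 10 6
f 3 5 12
f 7 3 11
f 9 7 8
f 10 9 2
f 14 13 17
f 14 17 15
f 15 17 18
f 15 18 16
f 17 13 19
f 17 19 18
f 18 19 20
f 18 20 16
f 19 13 21
f 19 21 20
f 20 21 22
f 20 22 16
f 21 13 23
f 21 23 22
f 22 23 24
f 22 24 16
f 23 13 25
f 23 25 24
f 24 25 26
f 24 26 16
f 25 13 27
f 25 27 26
f 26 27 28
f 26 28 16
f 27 13 29
f 27 29 28
f 28 29 30
f 28 30 16
f 29 13 31
f 29 31 30
f 30 31 32
f 30 32 16
f 31 13 33
f 31 33 32
f 32 33 34
f 32 34 16
f 33 13 35
f 33 35 34
f 34 35 36
f 34 36 16
f 35 13 14
f 35 14 36
f 36 14 15
f 36 15 16
f 38 37 41
f 38 41 39
f 39 41 42
f 39 42 40
f 41 37 43
f 41 43 42
f 42 43 44
f 42 44 40
f 43 37 45
f 43 45 44
f 44 45 46
f 44 46 40
f 45 37 47
f 45 47 46
f 46 47 48
f 46 48 40
f 47 37 49
f 47 49 48
f 48 49 50
f 48 50 40
f 49 37 51
f 49 51 50
f 50 51 52
f 50 52 40
f 51 37 53
f 51 53 52
f 52 53 54
f 52 54 40
f 53 37 55
f 53 55 54
f 54 55 56
f 54 56 40
f 55 37 57
f 55 57 56
f 56 57 58
f 56 58 40
f 57 37 59
f 57 59 58
f 58 59 60
f 58 60 40
f 59 37 61
f 59 61 60
f 60 61 62
f 60 62 40
f 61 37 63
f 61 63 62
f 62 63 64
f 62 64 40
f 63 37 65
f 63 65 64
f 64 65 66
f 64 66 40
f 65 37 67
f 65 67 66
f 66 67 68
f 66 68 40
f 67 37 69
f 67 69 68
f 68 69 70
f 68 70 40
f 69 37 38
f 69 38 70
f 70 38 39
f 70 39 40



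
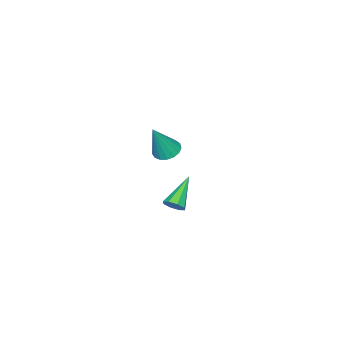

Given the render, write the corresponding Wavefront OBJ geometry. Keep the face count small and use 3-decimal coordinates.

v 1.971 0.666 1.375
v 2.447 1.047 1.182
v 2.729 0.514 2.945
v 2.241 1.241 1.3
v 1.974 1.303 1.435
v 1.705 1.219 1.556
v 1.498 1.008 1.636
v 1.399 0.718 1.656
v 1.431 0.417 1.611
v 1.587 0.173 1.513
v 1.831 0.041 1.382
v 2.107 0.053 1.25
v 2.352 0.205 1.147
v 2.51 0.462 1.095
v 2.544 0.766 1.108
v 0.006 -0.399 -3.716
v 0.326 -0.451 -3.284
v -1.426 -0.621 -2.684
v 0.216 -0.059 -3.353
v -0.017 0.134 -3.634
v -0.236 0.015 -3.964
v -0.313 -0.347 -4.148
v -0.203 -0.739 -4.08
v 0.03 -0.932 -3.798
v 0.249 -0.813 -3.468
f 2 1 4
f 2 4 3
f 4 1 5
f 4 5 3
f 5 1 6
f 5 6 3
f 6 1 7
f 6 7 3
f 7 1 8
f 7 8 3
f 8 1 9
f 8 9 3
f 9 1 10
f 9 10 3
f 10 1 11
f 10 11 3
f 11 1 12
f 11 12 3
f 12 1 13
f 12 13 3
f 13 1 14
f 13 14 3
f 14 1 15
f 14 15 3
f 15 1 2
f 15 2 3
f 17 16 19
f 17 19 18
f 19 16 20
f 19 20 18
f 20 16 21
f 20 21 18
f 21 16 22
f 21 22 18
f 22 16 23
f 22 23 18
f 23 16 24
f 23 24 18
f 24 16 25
f 24 25 18
f 25 16 17
f 25 17 18



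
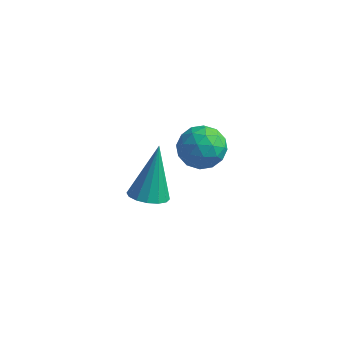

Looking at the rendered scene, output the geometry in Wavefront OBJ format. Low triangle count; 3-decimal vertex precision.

v -3.012 2.014 -1.93
v -2.42 1.935 -1.876
v -3.048 2.806 -0.37
v -2.451 2.21 -2.017
v -2.633 2.433 -2.134
v -2.917 2.543 -2.196
v -3.226 2.512 -2.188
v -3.477 2.347 -2.11
v -3.604 2.093 -1.984
v -3.572 1.818 -1.844
v -3.39 1.595 -1.726
v -3.107 1.485 -1.664
v -2.798 1.516 -1.672
v -2.547 1.681 -1.75
v -1.111 2.073 1.38
v -0.67 1.82 1.868
v -1.67 1.08 1.372
v -1.229 0.827 1.86
v -1.688 1.334 2.029
v -1.342 1.948 2.034
v -0.998 0.952 1.206
v -0.652 1.566 1.211
v -0.6 1.127 1.76
v -1.026 1.364 2.269
v -1.314 1.536 0.971
v -1.74 1.773 1.48
v -0.841 2.034 1.625
v -1.499 0.866 1.615
v -1.769 1.164 1.715
v -1.509 1.016 2.001
v -1.236 2.109 1.723
v -0.977 1.96 2.009
v -1.576 1.674 2.104
v -1.363 0.94 1.231
v -1.104 0.791 1.517
v -0.831 1.884 1.239
v -0.571 1.736 1.525
v -0.764 1.226 1.136
v -0.541 1.478 1.848
v -0.869 0.894 1.843
v -0.734 0.968 1.459
v -0.53 1.329 1.462
v -0.791 1.617 2.147
v -1.12 1.033 2.142
v -1.39 1.331 2.242
v -1.187 1.692 2.245
v -0.75 1.21 2.084
v -1.22 1.867 1.098
v -1.549 1.283 1.093
v -1.153 1.208 0.995
v -0.95 1.569 0.998
v -1.471 2.006 1.397
v -1.799 1.422 1.392
v -1.81 1.571 1.778
v -1.606 1.932 1.781
v -1.59 1.69 1.156
f 2 1 4
f 2 4 3
f 4 1 5
f 4 5 3
f 5 1 6
f 5 6 3
f 6 1 7
f 6 7 3
f 7 1 8
f 7 8 3
f 8 1 9
f 8 9 3
f 9 1 10
f 9 10 3
f 10 1 11
f 10 11 3
f 11 1 12
f 11 12 3
f 12 1 13
f 12 13 3
f 13 1 14
f 13 14 3
f 14 1 2
f 14 2 3
f 15 52 31
f 52 26 55
f 31 55 20
f 52 55 31
f 15 31 27
f 31 20 32
f 27 32 16
f 31 32 27
f 15 27 36
f 27 16 37
f 36 37 22
f 27 37 36
f 15 36 48
f 36 22 51
f 48 51 25
f 36 51 48
f 15 48 52
f 48 25 56
f 52 56 26
f 48 56 52
f 16 32 43
f 32 20 46
f 43 46 24
f 32 46 43
f 20 55 33
f 55 26 54
f 33 54 19
f 55 54 33
f 26 56 53
f 56 25 49
f 53 49 17
f 56 49 53
f 25 51 50
f 51 22 38
f 50 38 21
f 51 38 50
f 22 37 42
f 37 16 39
f 42 39 23
f 37 39 42
f 18 44 30
f 44 24 45
f 30 45 19
f 44 45 30
f 18 30 28
f 30 19 29
f 28 29 17
f 30 29 28
f 18 28 35
f 28 17 34
f 35 34 21
f 28 34 35
f 18 35 40
f 35 21 41
f 40 41 23
f 35 41 40
f 18 40 44
f 40 23 47
f 44 47 24
f 40 47 44
f 19 45 33
f 45 24 46
f 33 46 20
f 45 46 33
f 17 29 53
f 29 19 54
f 53 54 26
f 29 54 53
f 21 34 50
f 34 17 49
f 50 49 25
f 34 49 50
f 23 41 42
f 41 21 38
f 42 38 22
f 41 38 42
f 24 47 43
f 47 23 39
f 43 39 16
f 47 39 43



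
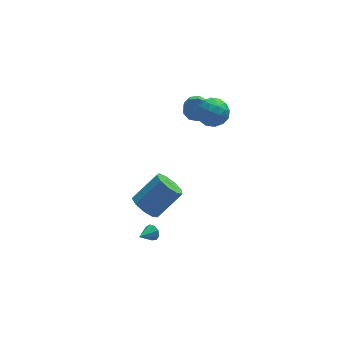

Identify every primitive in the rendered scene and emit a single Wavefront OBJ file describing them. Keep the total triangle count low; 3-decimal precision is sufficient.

v 1.672 2.984 1.157
v 2.108 2.554 0.8
v 1.785 1.425 1.765
v 1.348 1.856 2.123
v 2.353 2.784 1.151
v 2.029 1.655 2.116
v 2.279 3.108 1.505
v 1.955 1.979 2.47
v 1.921 3.374 1.696
v 1.597 2.245 2.662
v 1.446 3.458 1.636
v 1.123 2.329 2.601
v 1.077 3.321 1.351
v 0.754 2.192 2.317
v 0.986 3.026 0.976
v 0.663 1.897 1.941
v 1.216 2.712 0.686
v 0.893 1.583 1.651
v 1.659 2.525 0.616
v 1.336 1.396 1.581
v -2.821 -4.038 0.885
v -2.314 -4.635 0.505
v -0.933 -4.258 1.755
v -1.439 -3.662 2.135
v -2.229 -4.104 0.251
v -0.848 -3.727 1.5
v -2.42 -3.542 0.293
v -1.039 -3.165 1.543
v -2.799 -3.212 0.613
v -1.418 -2.836 1.862
v -3.188 -3.269 1.06
v -1.807 -2.893 2.309
v -3.405 -3.686 1.425
v -2.024 -3.309 2.674
v -3.348 -4.268 1.538
v -1.967 -3.891 2.787
v -3.045 -4.742 1.345
v -1.664 -4.365 2.595
v -2.636 -4.887 0.937
v -1.255 -4.51 2.187
v 1.241 0.529 3.119
v 2.088 0.839 3.367
v 1.472 -0.739 3.913
v 2.319 -0.429 4.161
v 1.552 -0.013 4.498
v 1.409 0.771 4.007
v 2.151 -0.671 3.273
v 2.008 0.113 2.782
v 2.651 0.097 3.462
v 2.281 0.504 4.219
v 1.279 -0.404 3.061
v 0.909 0.003 3.818
v 1.644 0.796 3.173
v 1.916 -0.696 4.107
v 1.465 -0.451 4.305
v 1.963 -0.269 4.451
v 1.245 0.756 3.55
v 1.743 0.938 3.695
v 1.428 0.437 4.36
v 1.817 -0.838 3.585
v 2.315 -0.656 3.73
v 1.597 0.369 2.829
v 2.095 0.551 2.975
v 2.132 -0.337 2.92
v 2.473 0.541 3.375
v 2.609 -0.204 3.841
v 2.51 -0.346 3.319
v 2.426 0.115 3.031
v 2.256 0.78 3.82
v 2.391 0.035 4.287
v 1.94 0.28 4.485
v 1.857 0.74 4.196
v 2.586 0.344 3.876
v 1.169 0.065 2.993
v 1.304 -0.68 3.46
v 1.703 -0.64 3.084
v 1.62 -0.18 2.795
v 0.951 0.304 3.439
v 1.087 -0.441 3.905
v 1.134 -0.015 4.249
v 1.05 0.446 3.961
v 0.974 -0.244 3.404
v -2.042 -2.185 -3.821
v -1.749 -2.386 -3.469
v -2.838 -2.675 -3.439
v -1.879 -2.089 -3.358
v -2.085 -1.837 -3.463
v -2.271 -1.748 -3.736
v -2.35 -1.863 -4.049
v -2.284 -2.128 -4.254
v -2.106 -2.42 -4.257
v -1.898 -2.602 -4.056
v -1.757 -2.588 -3.744
f 2 1 5
f 2 5 3
f 3 5 6
f 3 6 4
f 5 1 7
f 5 7 6
f 6 7 8
f 6 8 4
f 7 1 9
f 7 9 8
f 8 9 10
f 8 10 4
f 9 1 11
f 9 11 10
f 10 11 12
f 10 12 4
f 11 1 13
f 11 13 12
f 12 13 14
f 12 14 4
f 13 1 15
f 13 15 14
f 14 15 16
f 14 16 4
f 15 1 17
f 15 17 16
f 16 17 18
f 16 18 4
f 17 1 19
f 17 19 18
f 18 19 20
f 18 20 4
f 19 1 2
f 19 2 20
f 20 2 3
f 20 3 4
f 22 21 25
f 22 25 23
f 23 25 26
f 23 26 24
f 25 21 27
f 25 27 26
f 26 27 28
f 26 28 24
f 27 21 29
f 27 29 28
f 28 29 30
f 28 30 24
f 29 21 31
f 29 31 30
f 30 31 32
f 30 32 24
f 31 21 33
f 31 33 32
f 32 33 34
f 32 34 24
f 33 21 35
f 33 35 34
f 34 35 36
f 34 36 24
f 35 21 37
f 35 37 36
f 36 37 38
f 36 38 24
f 37 21 39
f 37 39 38
f 38 39 40
f 38 40 24
f 39 21 22
f 39 22 40
f 40 22 23
f 40 23 24
f 41 78 57
f 78 52 81
f 57 81 46
f 78 81 57
f 41 57 53
f 57 46 58
f 53 58 42
f 57 58 53
f 41 53 62
f 53 42 63
f 62 63 48
f 53 63 62
f 41 62 74
f 62 48 77
f 74 77 51
f 62 77 74
f 41 74 78
f 74 51 82
f 78 82 52
f 74 82 78
f 42 58 69
f 58 46 72
f 69 72 50
f 58 72 69
f 46 81 59
f 81 52 80
f 59 80 45
f 81 80 59
f 52 82 79
f 82 51 75
f 79 75 43
f 82 75 79
f 51 77 76
f 77 48 64
f 76 64 47
f 77 64 76
f 48 63 68
f 63 42 65
f 68 65 49
f 63 65 68
f 44 70 56
f 70 50 71
f 56 71 45
f 70 71 56
f 44 56 54
f 56 45 55
f 54 55 43
f 56 55 54
f 44 54 61
f 54 43 60
f 61 60 47
f 54 60 61
f 44 61 66
f 61 47 67
f 66 67 49
f 61 67 66
f 44 66 70
f 66 49 73
f 70 73 50
f 66 73 70
f 45 71 59
f 71 50 72
f 59 72 46
f 71 72 59
f 43 55 79
f 55 45 80
f 79 80 52
f 55 80 79
f 47 60 76
f 60 43 75
f 76 75 51
f 60 75 76
f 49 67 68
f 67 47 64
f 68 64 48
f 67 64 68
f 50 73 69
f 73 49 65
f 69 65 42
f 73 65 69
f 84 83 86
f 84 86 85
f 86 83 87
f 86 87 85
f 87 83 88
f 87 88 85
f 88 83 89
f 88 89 85
f 89 83 90
f 89 90 85
f 90 83 91
f 90 91 85
f 91 83 92
f 91 92 85
f 92 83 93
f 92 93 85
f 93 83 84
f 93 84 85

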